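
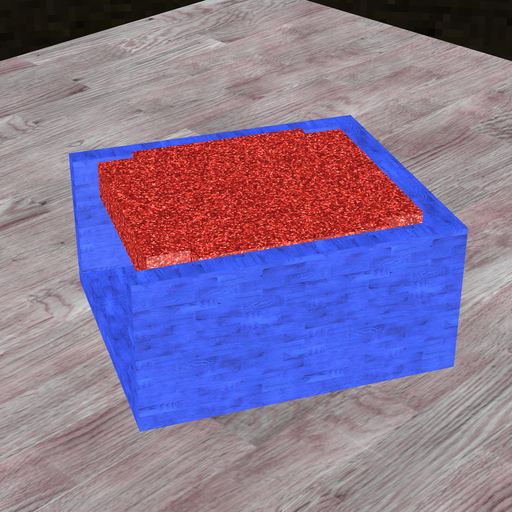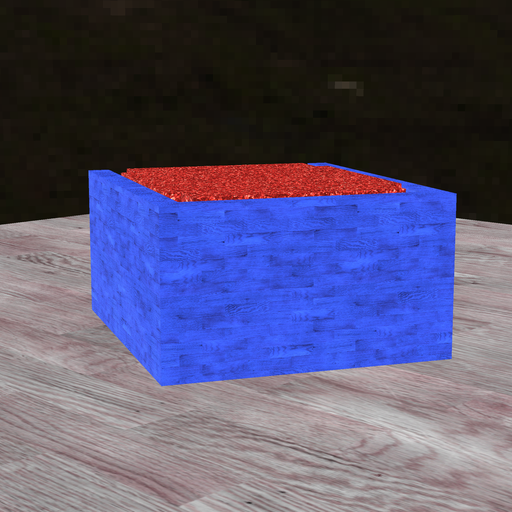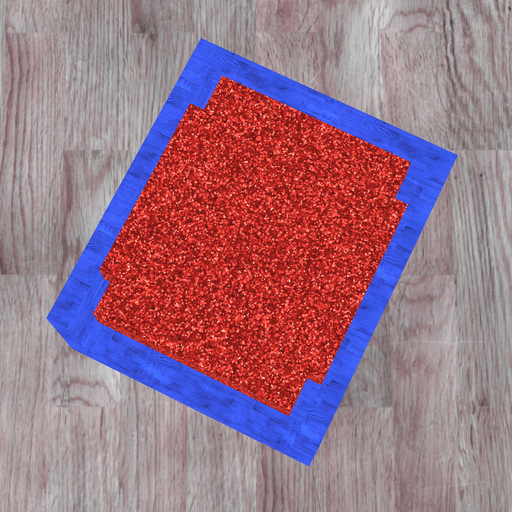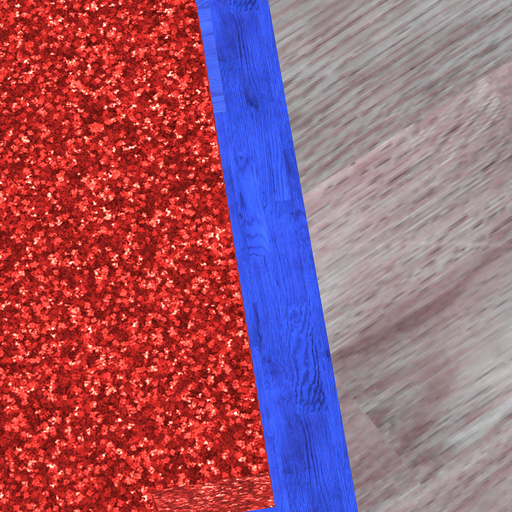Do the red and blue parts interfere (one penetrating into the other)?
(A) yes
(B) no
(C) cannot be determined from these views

(B) no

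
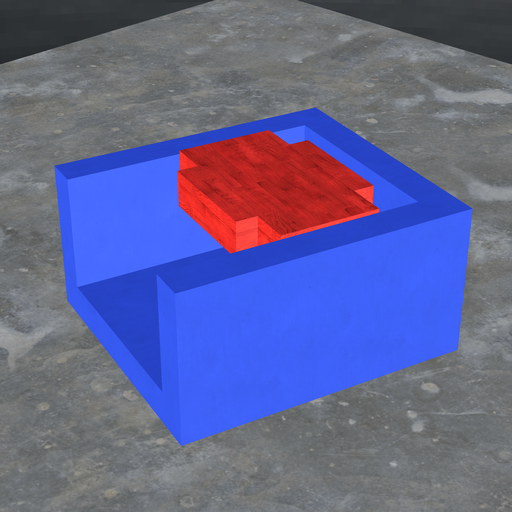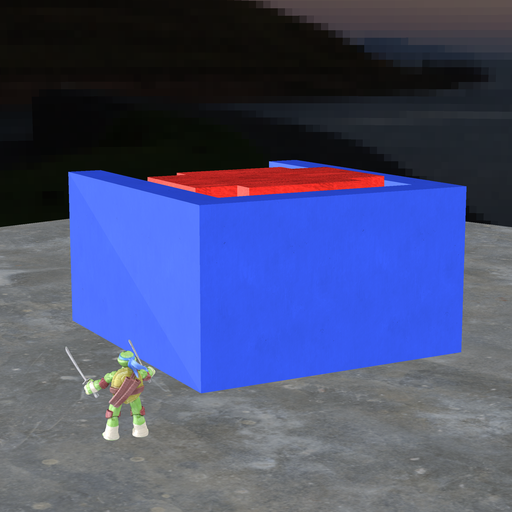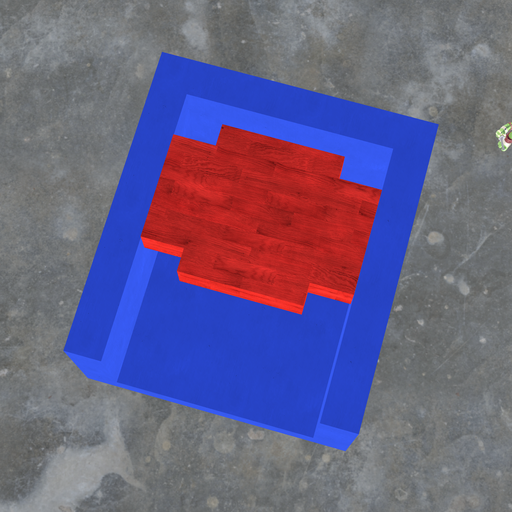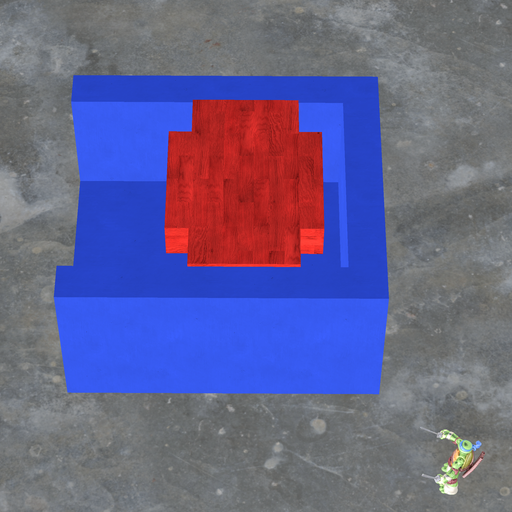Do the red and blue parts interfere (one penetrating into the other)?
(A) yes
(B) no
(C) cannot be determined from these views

(B) no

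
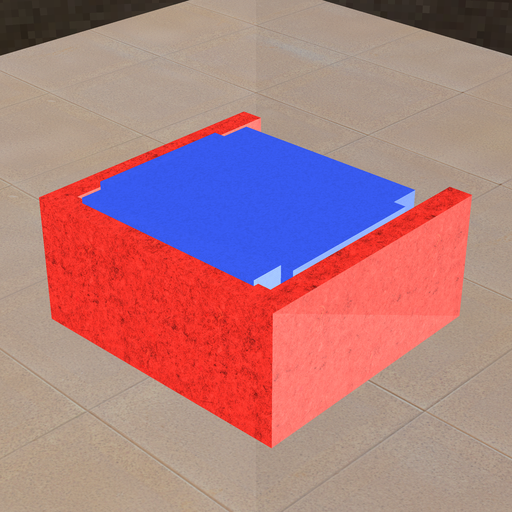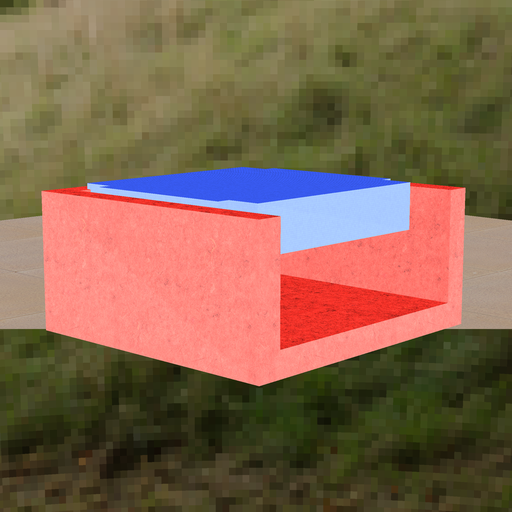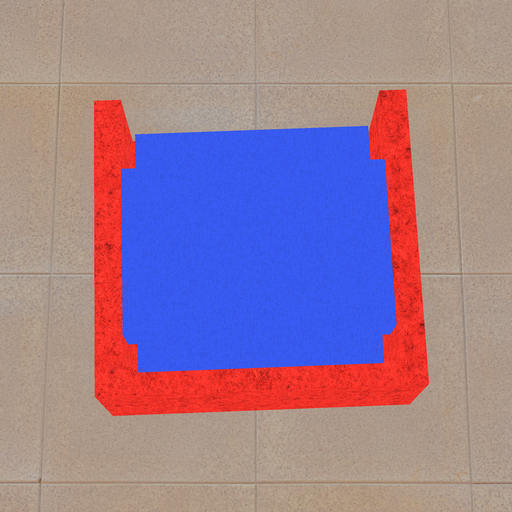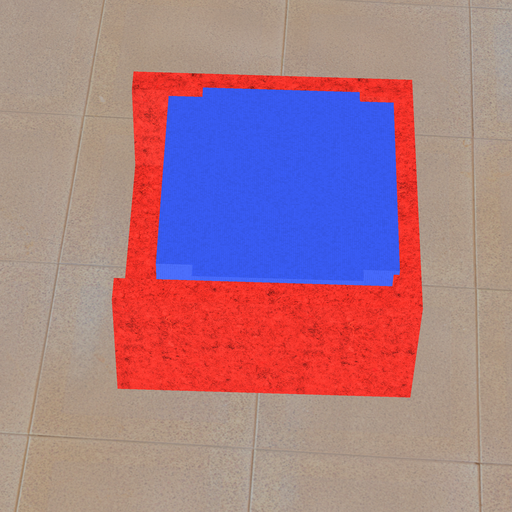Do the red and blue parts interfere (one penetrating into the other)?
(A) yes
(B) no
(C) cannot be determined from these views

(A) yes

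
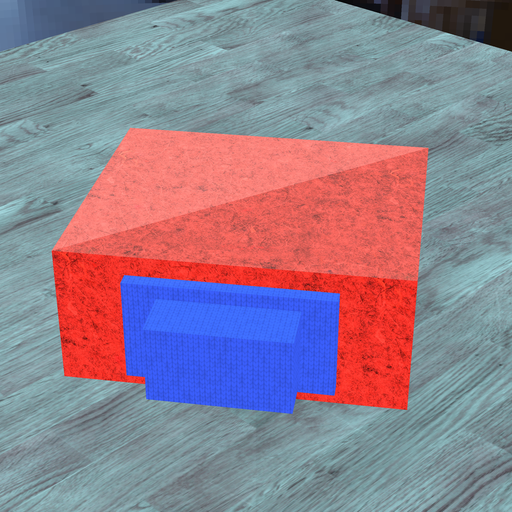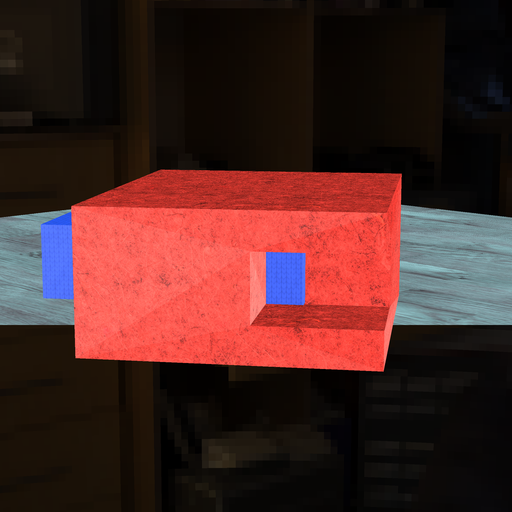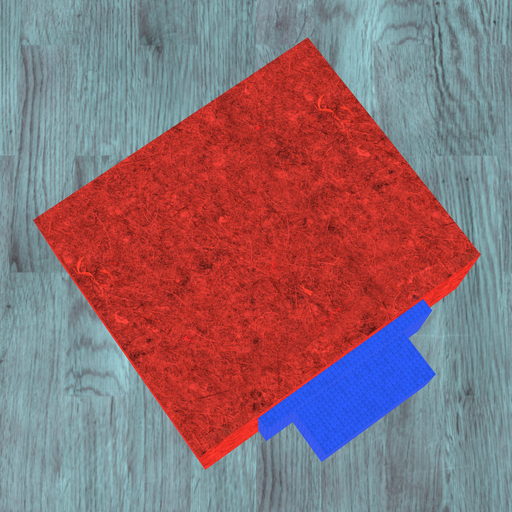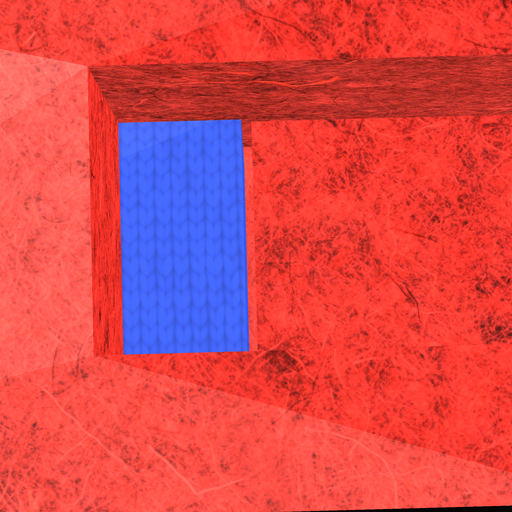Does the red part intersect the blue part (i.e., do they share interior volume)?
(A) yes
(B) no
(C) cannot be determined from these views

(B) no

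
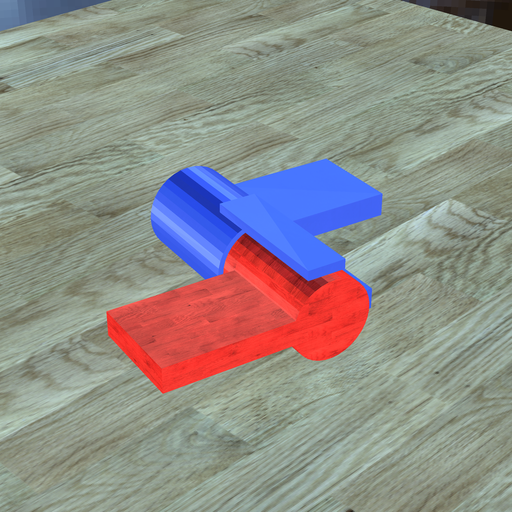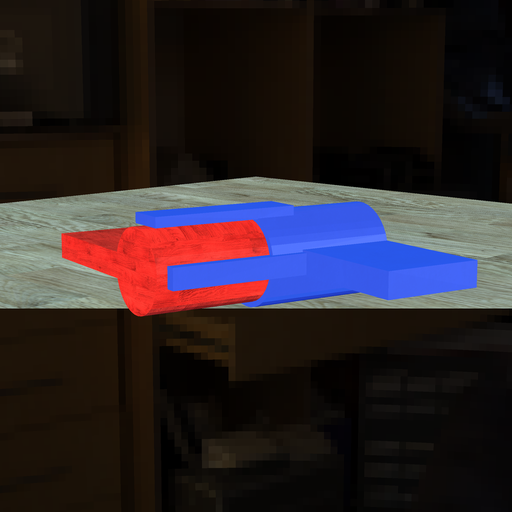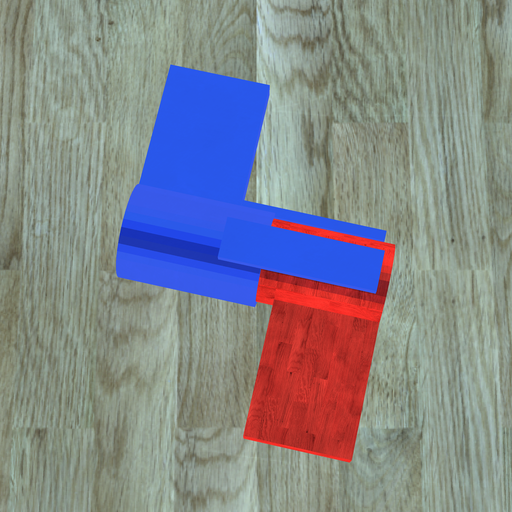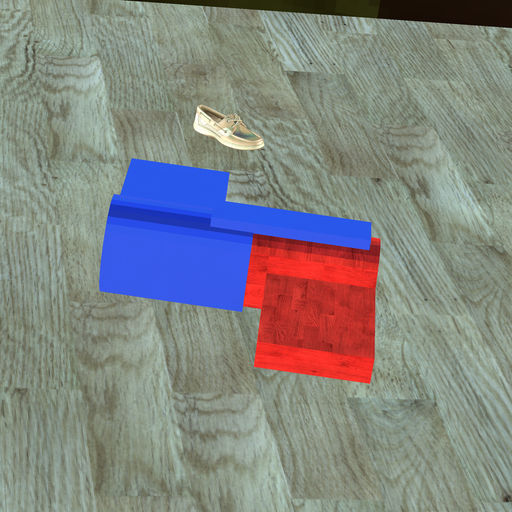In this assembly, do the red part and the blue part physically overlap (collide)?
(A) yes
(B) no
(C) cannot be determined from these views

(A) yes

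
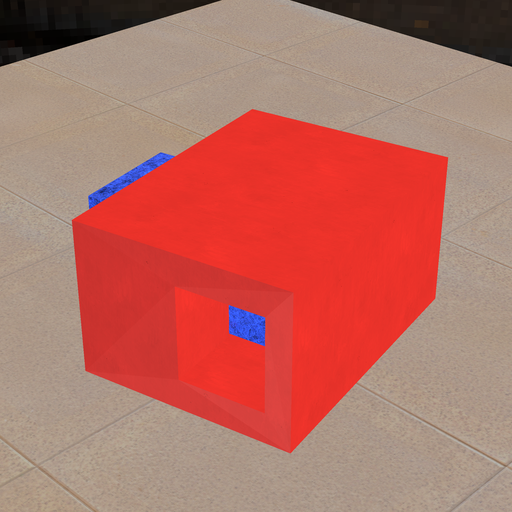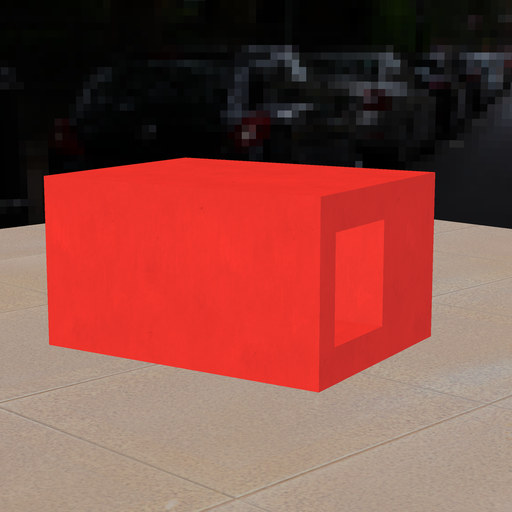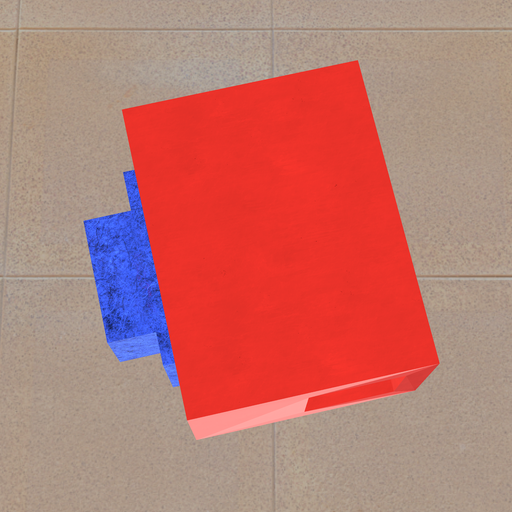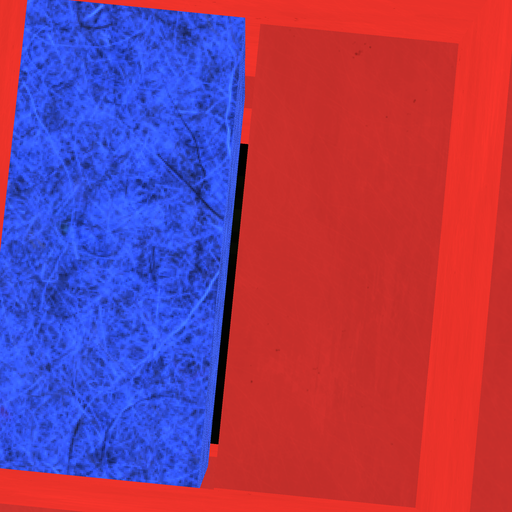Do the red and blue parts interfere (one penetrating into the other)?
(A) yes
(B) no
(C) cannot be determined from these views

(B) no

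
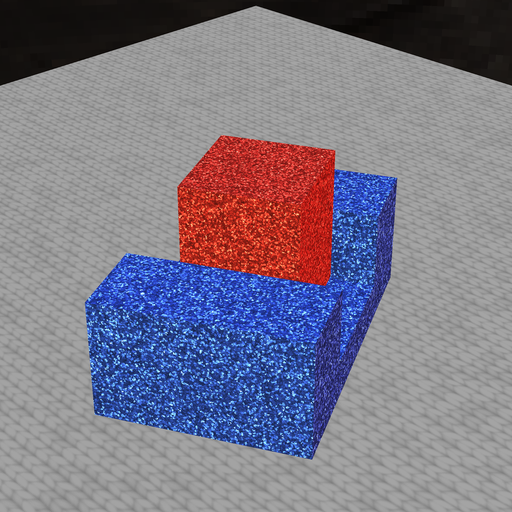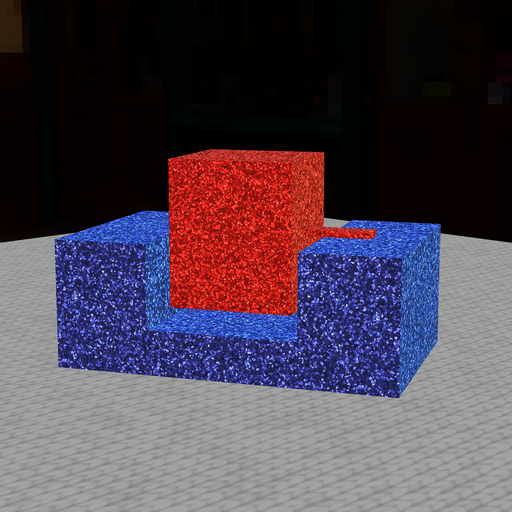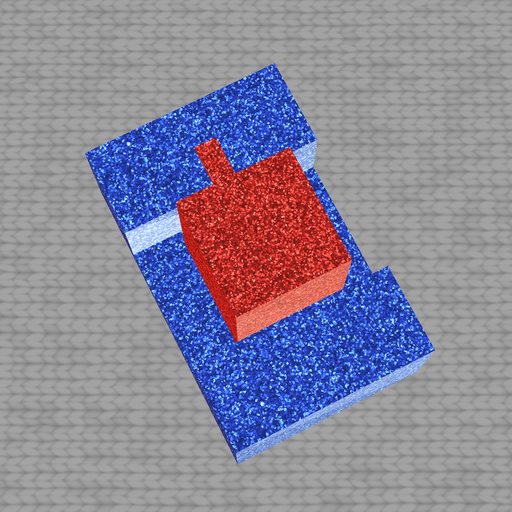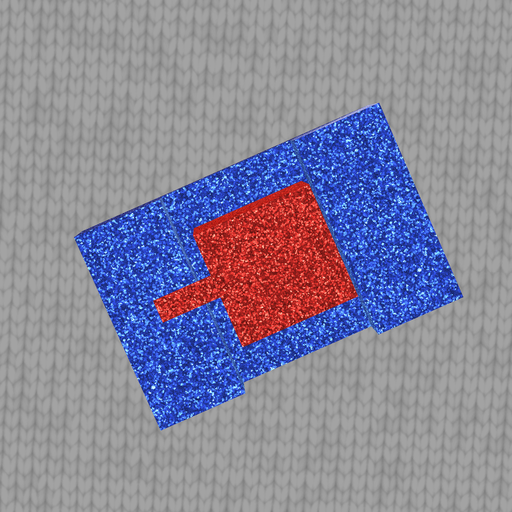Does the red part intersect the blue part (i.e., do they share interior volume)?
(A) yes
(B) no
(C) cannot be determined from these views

(B) no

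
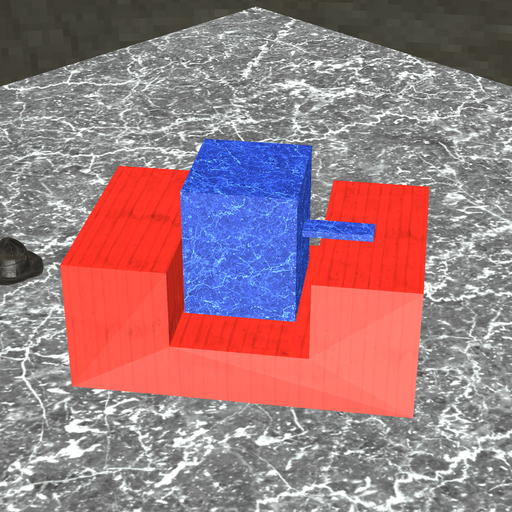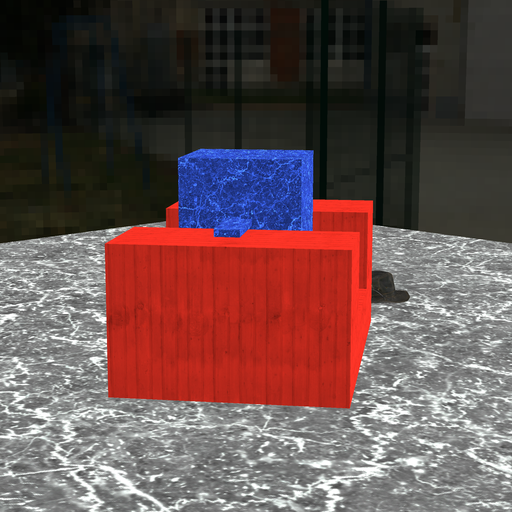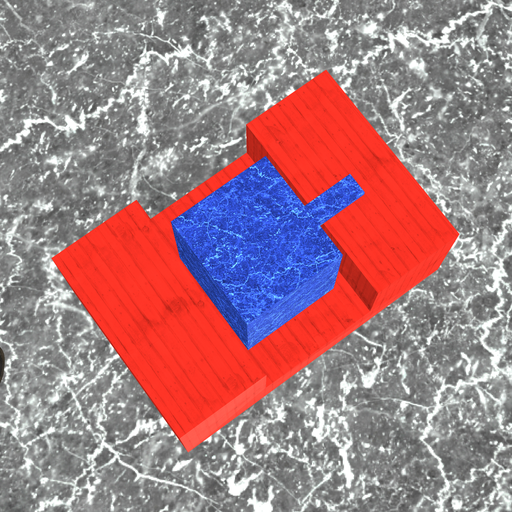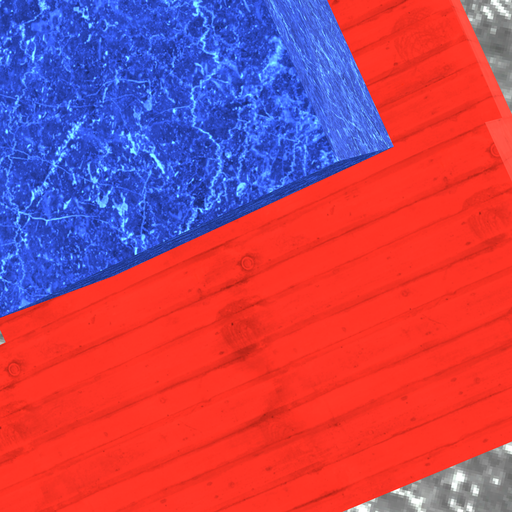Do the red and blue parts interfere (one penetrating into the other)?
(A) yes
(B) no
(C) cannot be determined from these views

(B) no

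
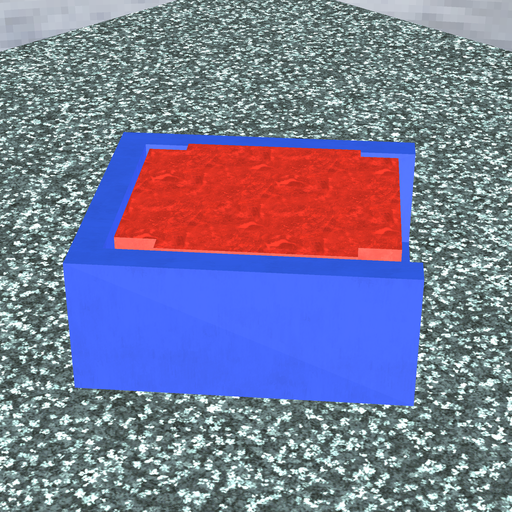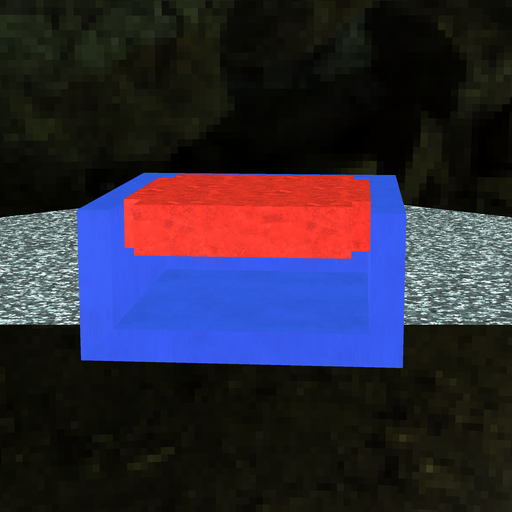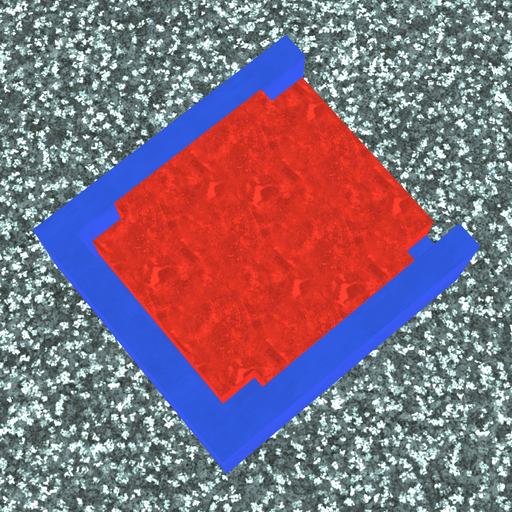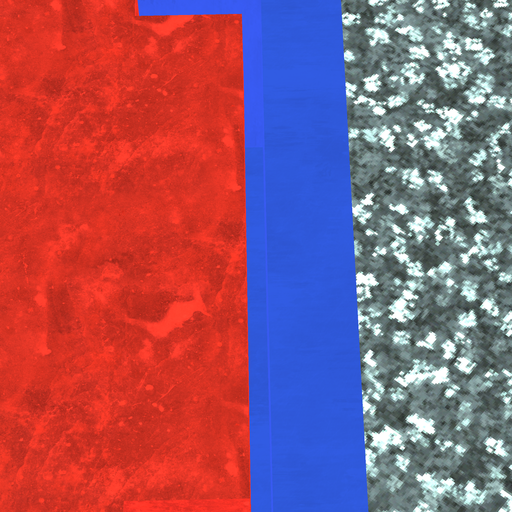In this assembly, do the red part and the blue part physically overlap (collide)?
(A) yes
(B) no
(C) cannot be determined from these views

(B) no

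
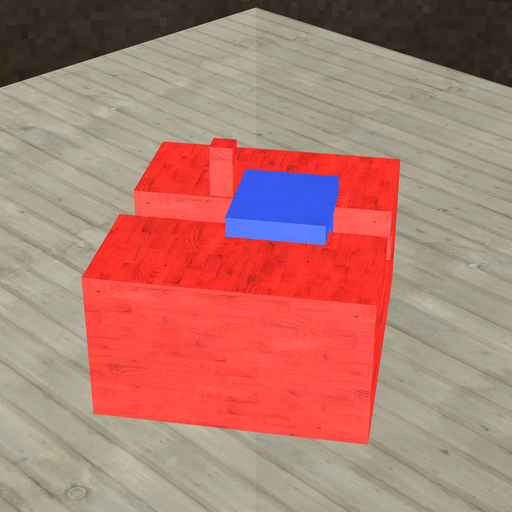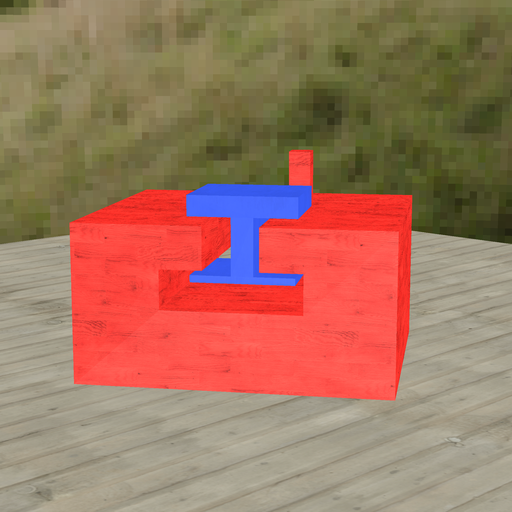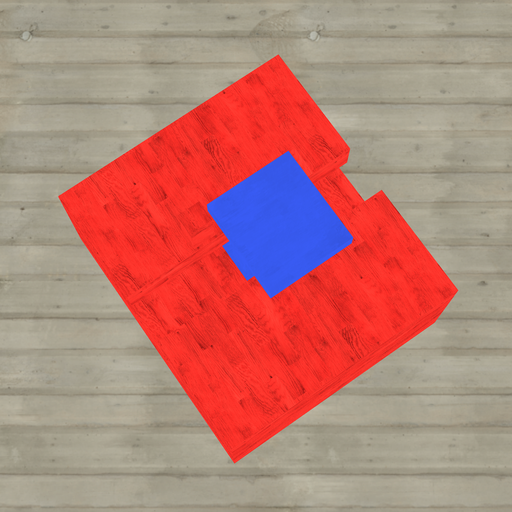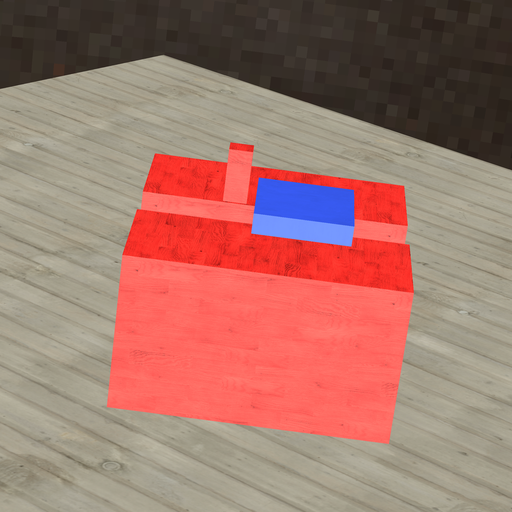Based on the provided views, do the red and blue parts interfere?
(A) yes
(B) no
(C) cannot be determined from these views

(B) no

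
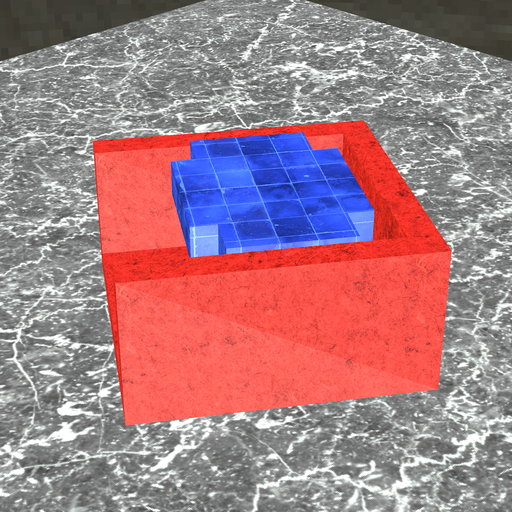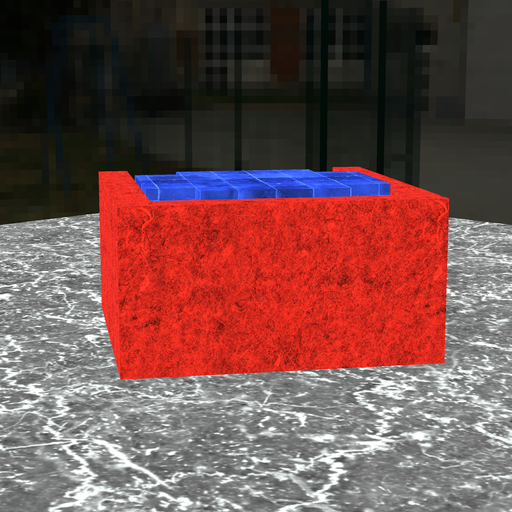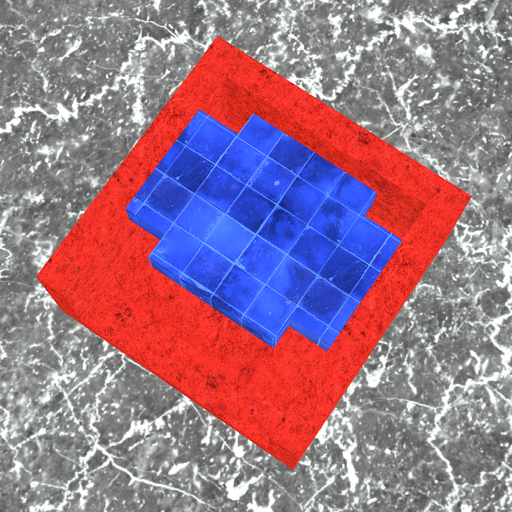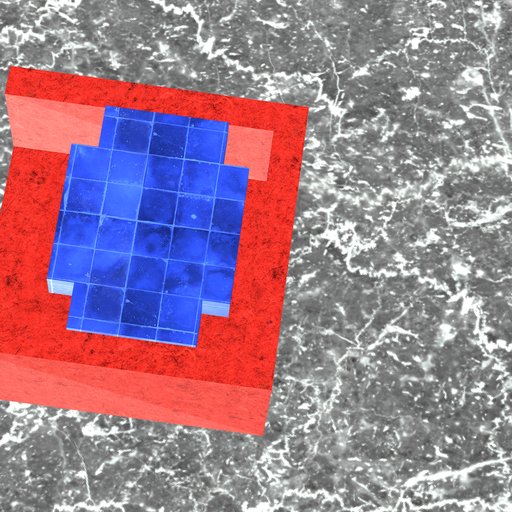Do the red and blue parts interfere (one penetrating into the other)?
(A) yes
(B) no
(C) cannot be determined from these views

(B) no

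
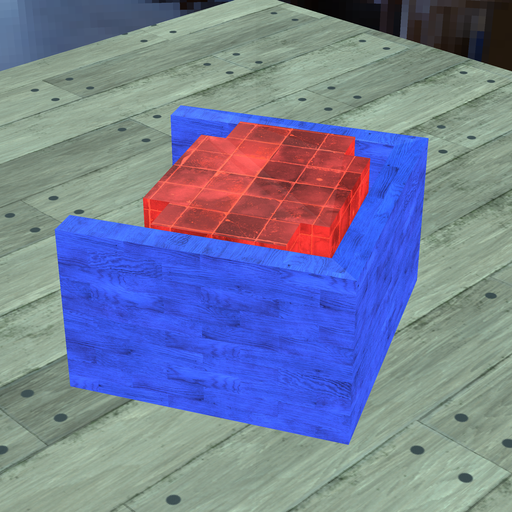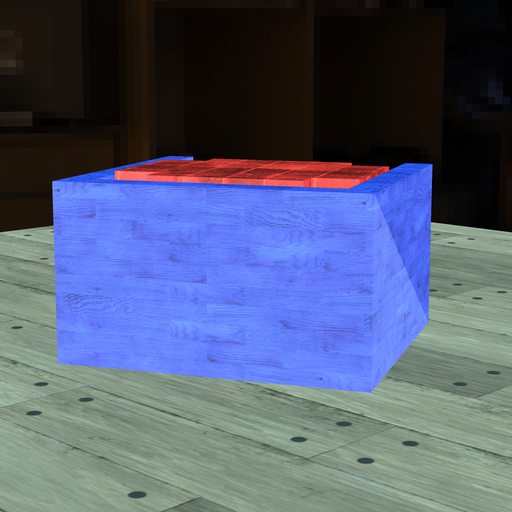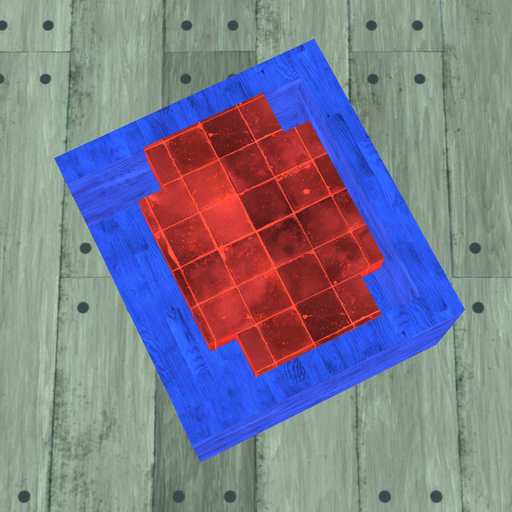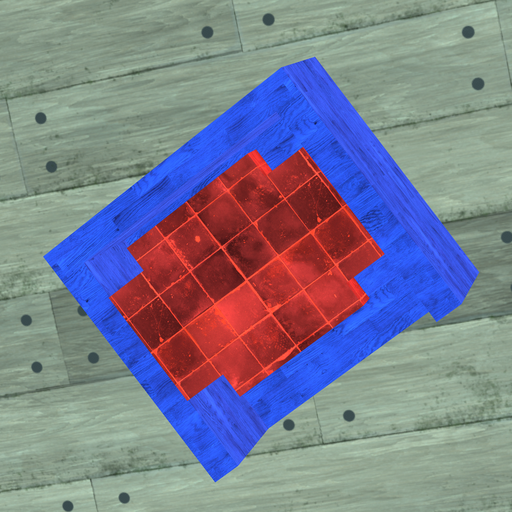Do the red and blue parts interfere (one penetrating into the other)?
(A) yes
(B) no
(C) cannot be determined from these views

(B) no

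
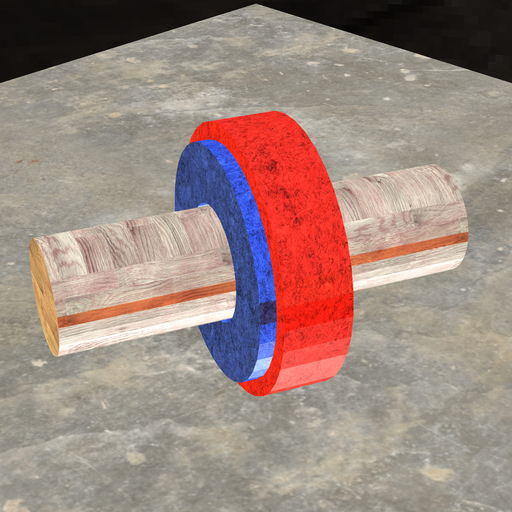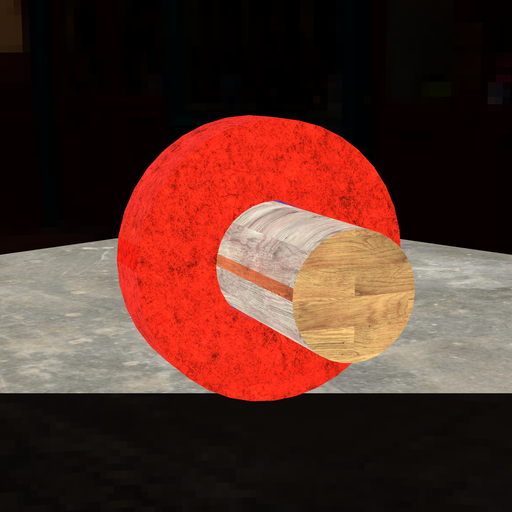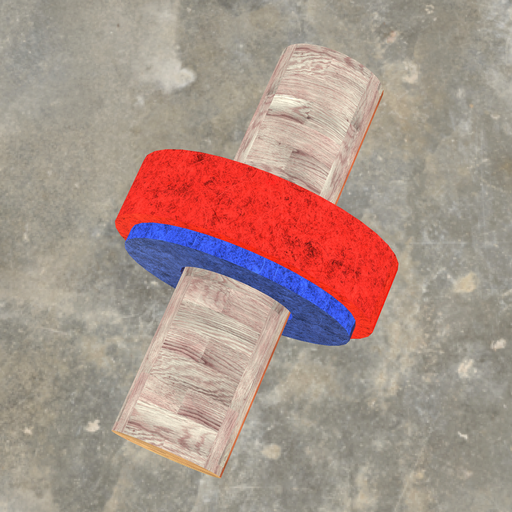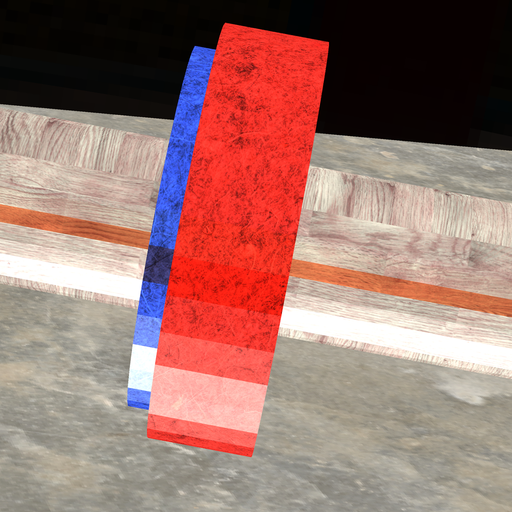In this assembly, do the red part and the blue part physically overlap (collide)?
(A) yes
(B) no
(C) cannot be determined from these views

(A) yes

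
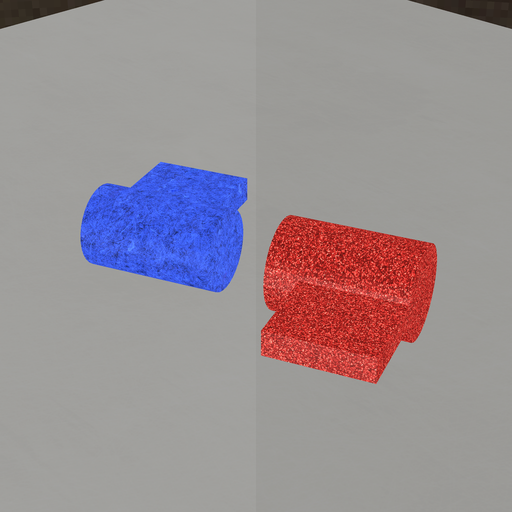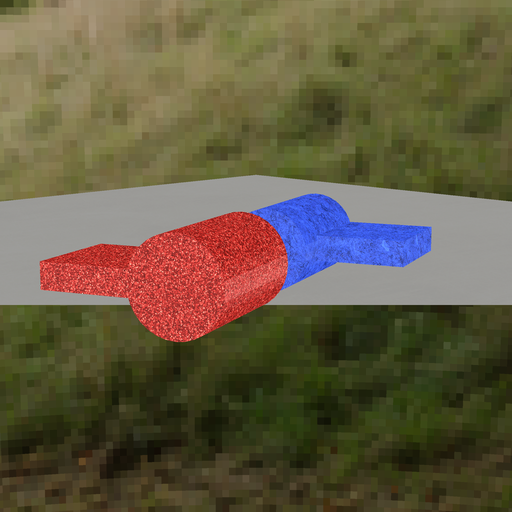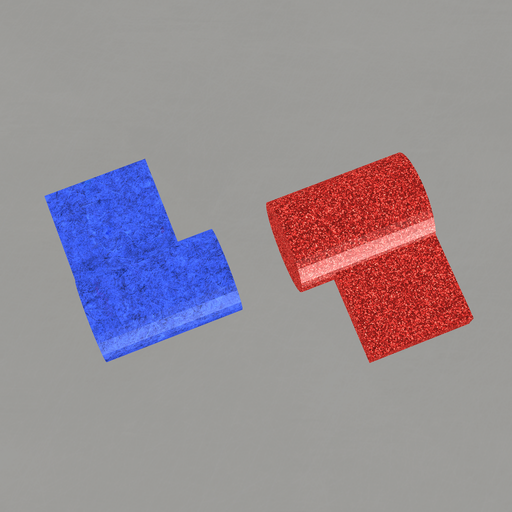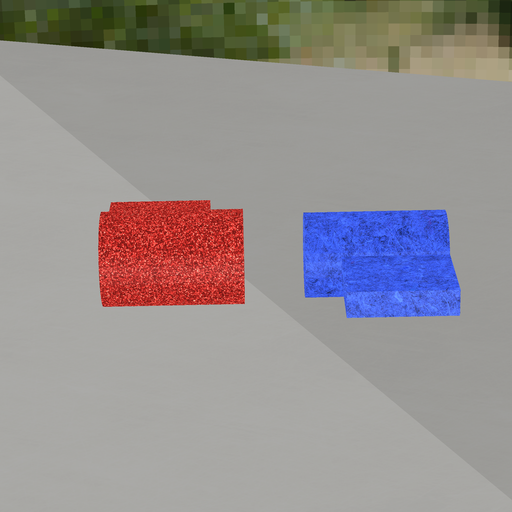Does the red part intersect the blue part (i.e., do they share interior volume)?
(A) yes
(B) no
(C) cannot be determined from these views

(B) no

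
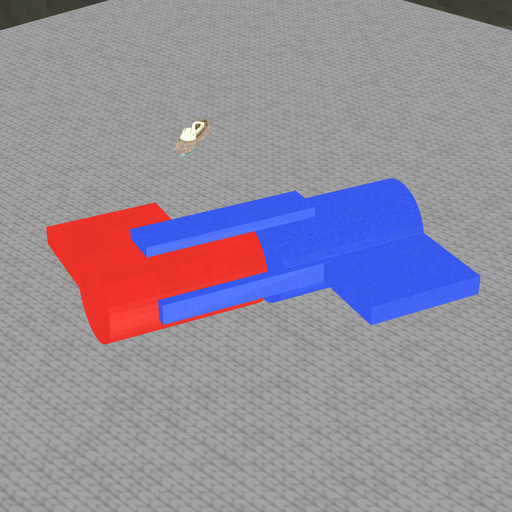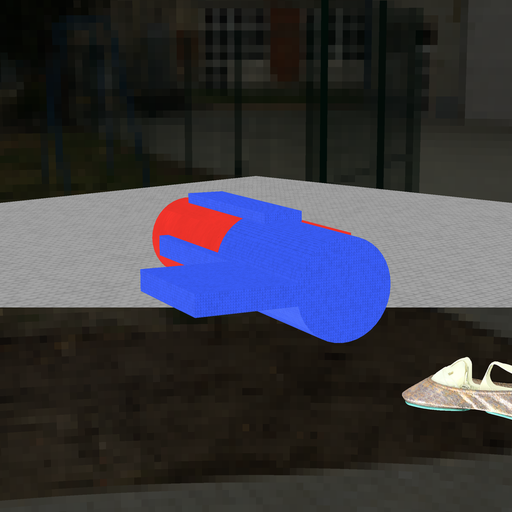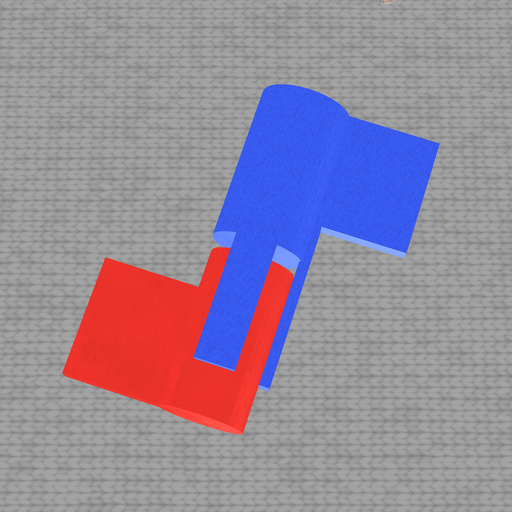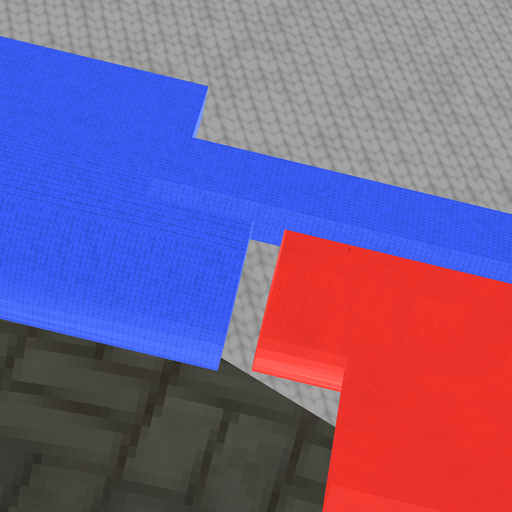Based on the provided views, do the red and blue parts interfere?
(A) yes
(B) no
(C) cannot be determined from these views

(B) no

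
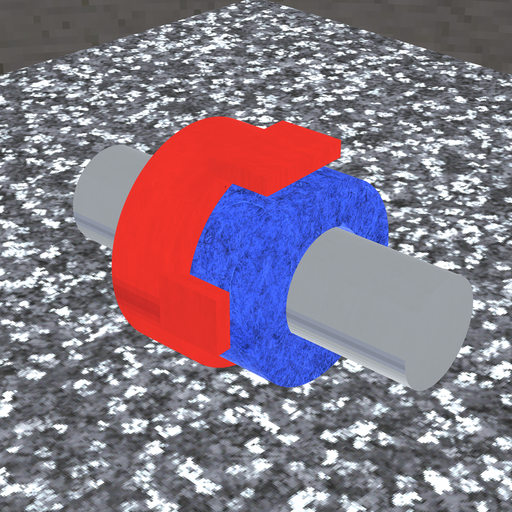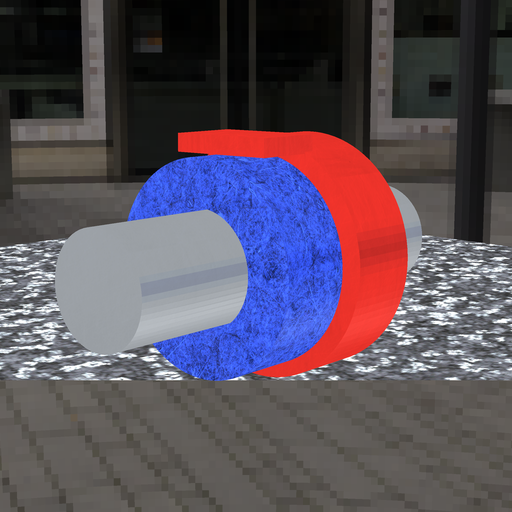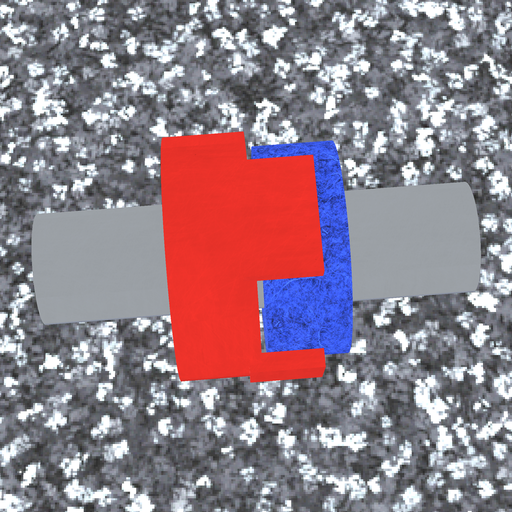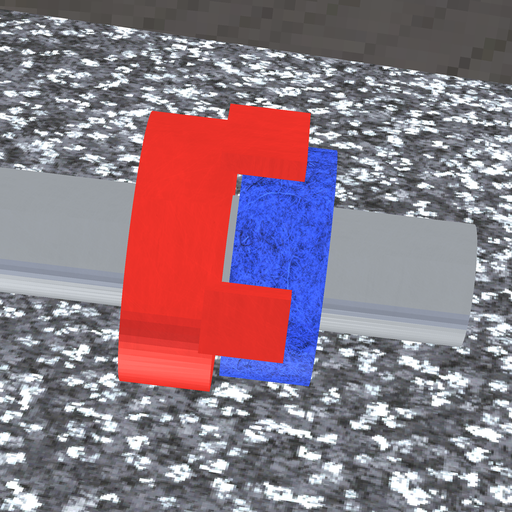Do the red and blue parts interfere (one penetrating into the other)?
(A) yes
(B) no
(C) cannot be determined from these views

(B) no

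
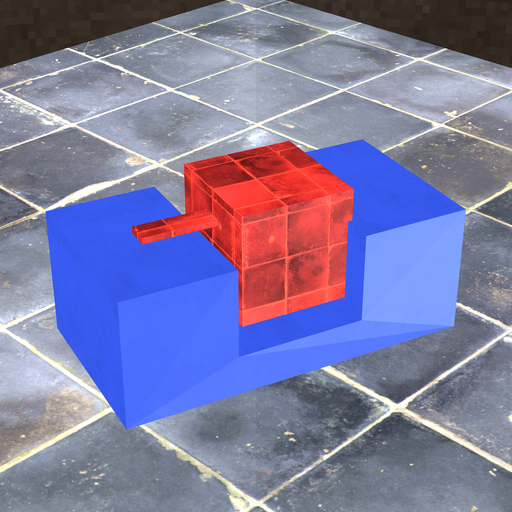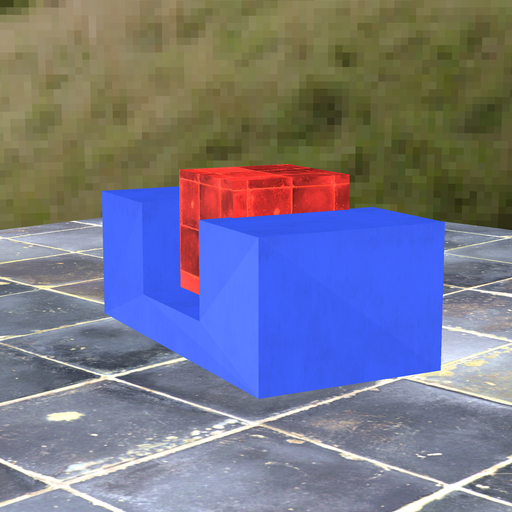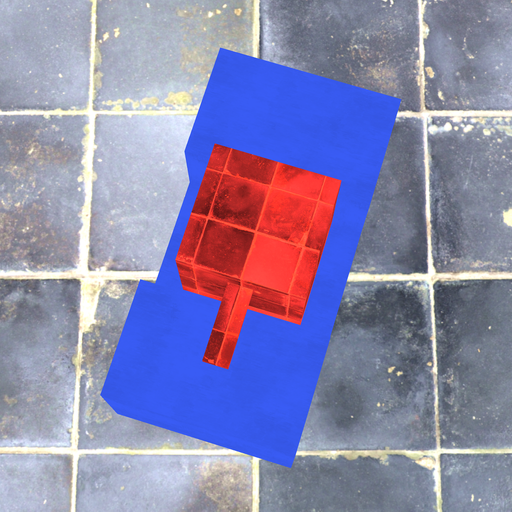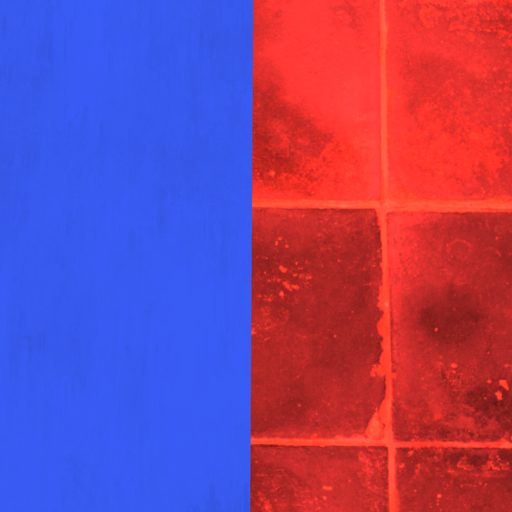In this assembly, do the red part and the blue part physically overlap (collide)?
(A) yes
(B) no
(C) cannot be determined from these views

(A) yes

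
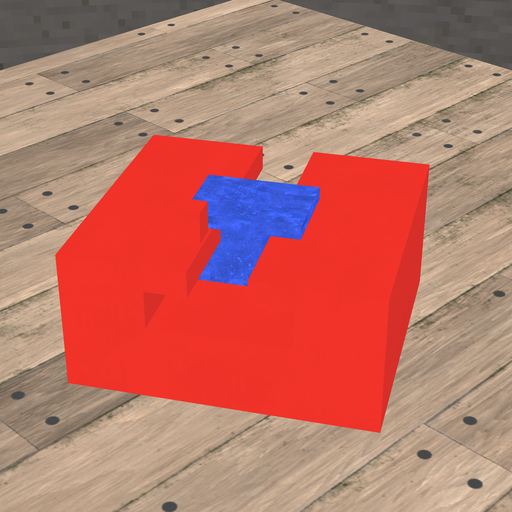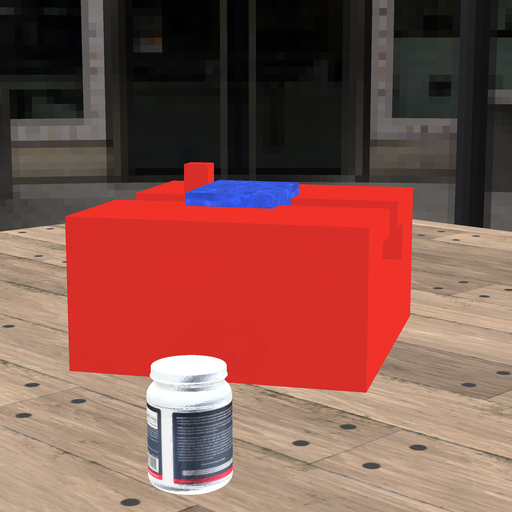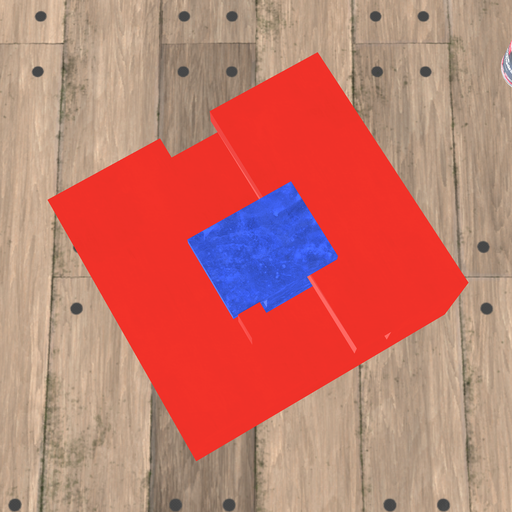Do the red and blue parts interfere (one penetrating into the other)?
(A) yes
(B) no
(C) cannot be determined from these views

(B) no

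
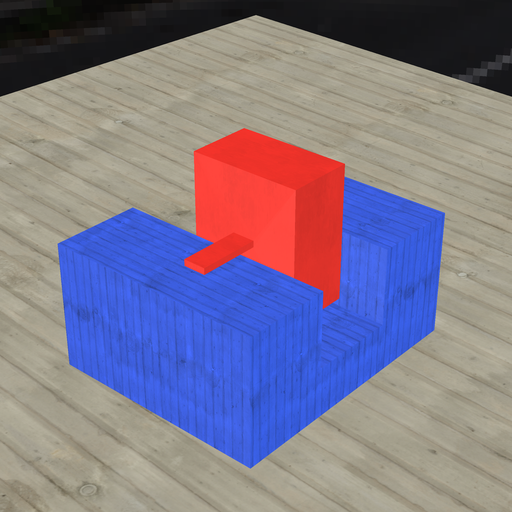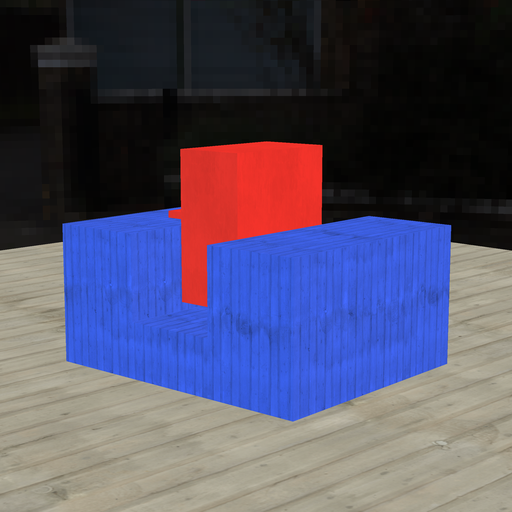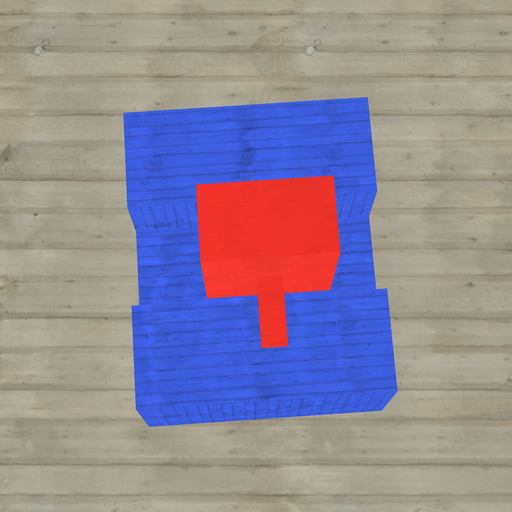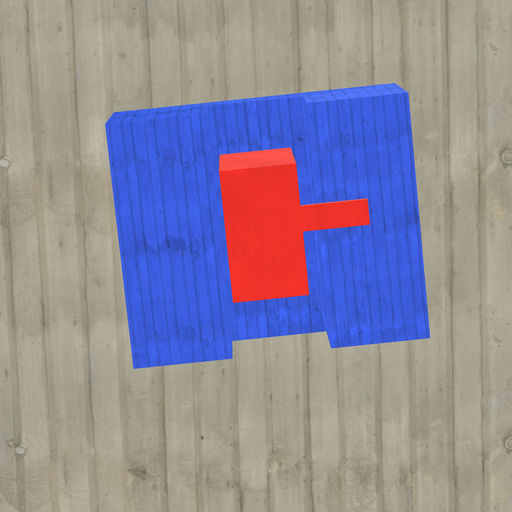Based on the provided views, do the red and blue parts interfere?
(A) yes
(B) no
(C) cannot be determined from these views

(B) no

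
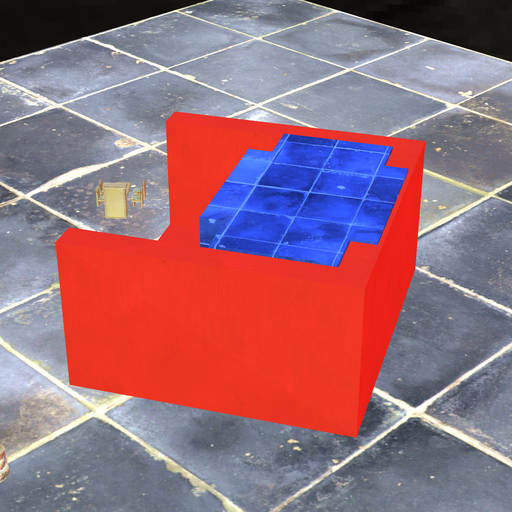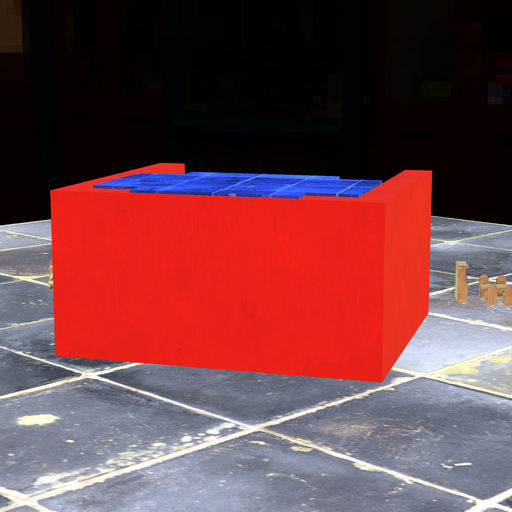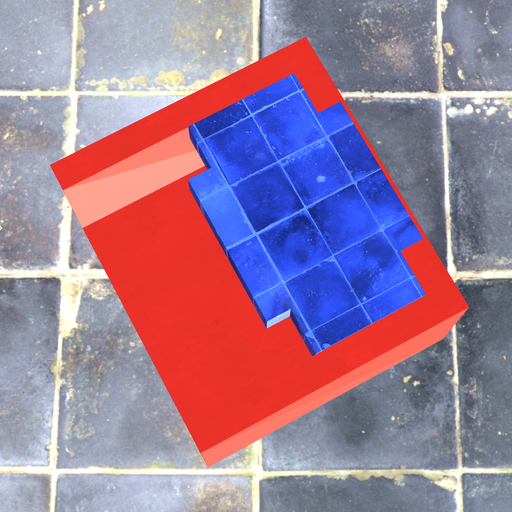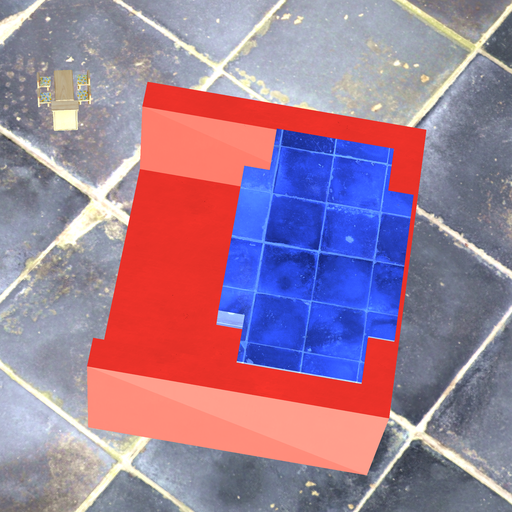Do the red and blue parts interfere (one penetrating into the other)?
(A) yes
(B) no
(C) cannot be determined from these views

(A) yes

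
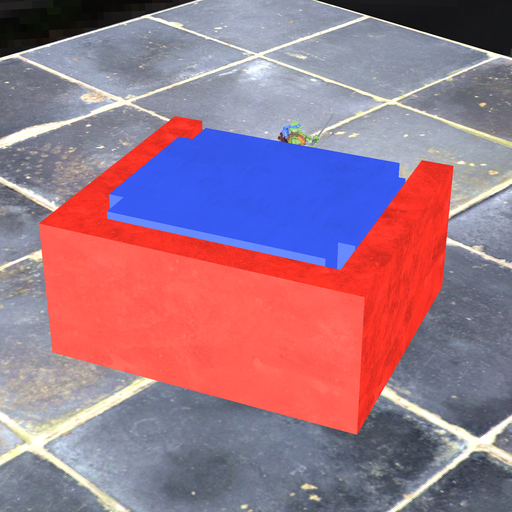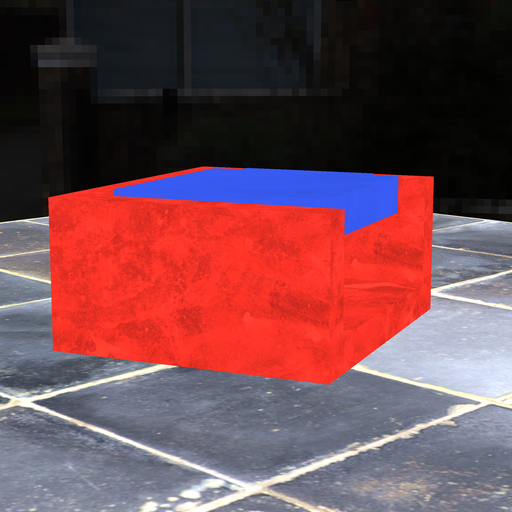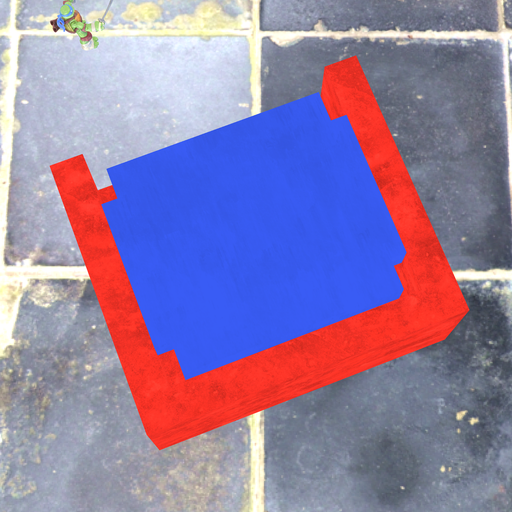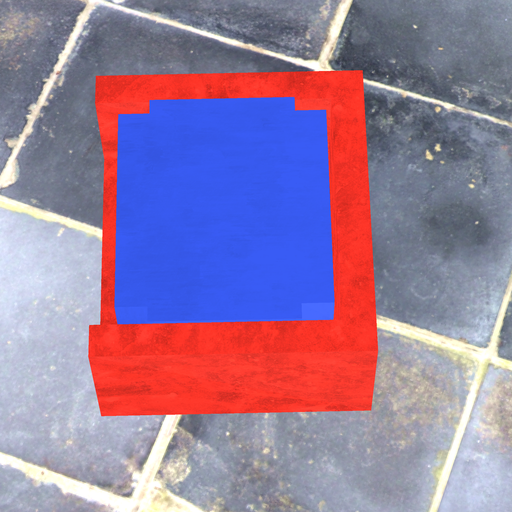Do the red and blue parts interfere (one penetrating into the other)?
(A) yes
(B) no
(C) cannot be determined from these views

(B) no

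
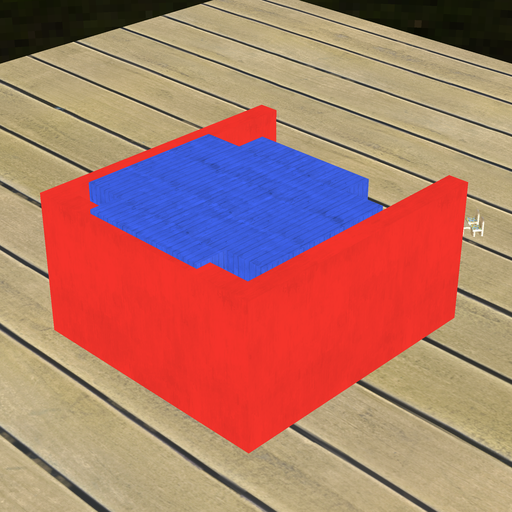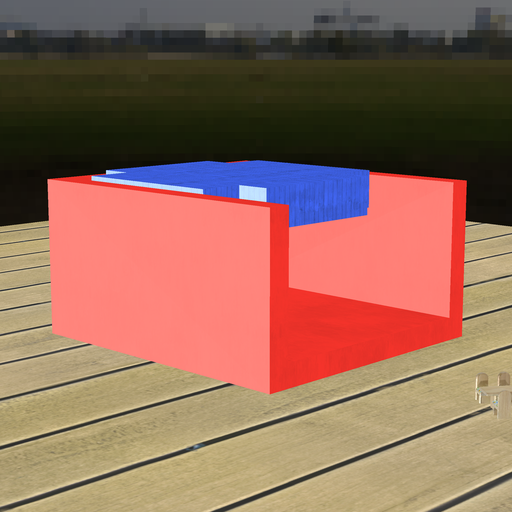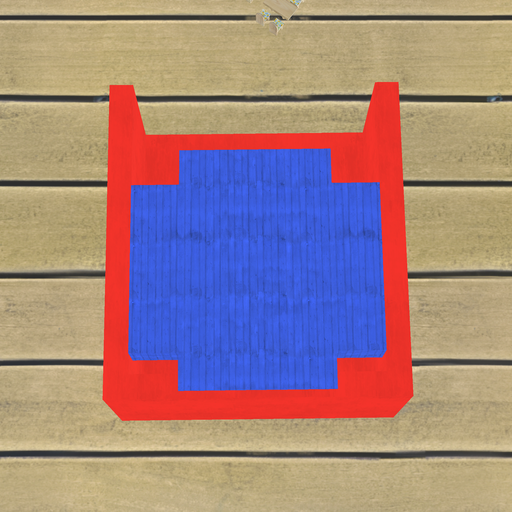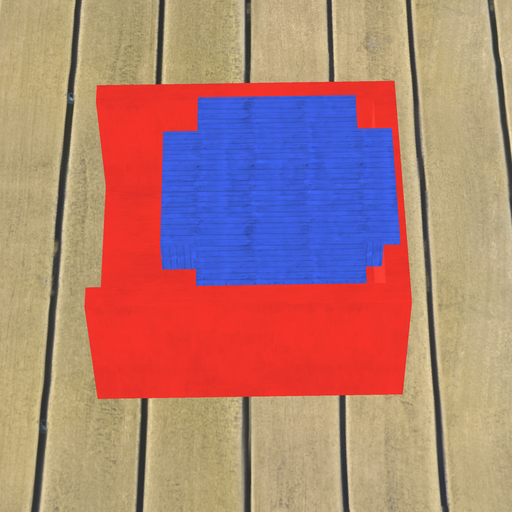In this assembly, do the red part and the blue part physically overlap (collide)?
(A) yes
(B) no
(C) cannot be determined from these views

(A) yes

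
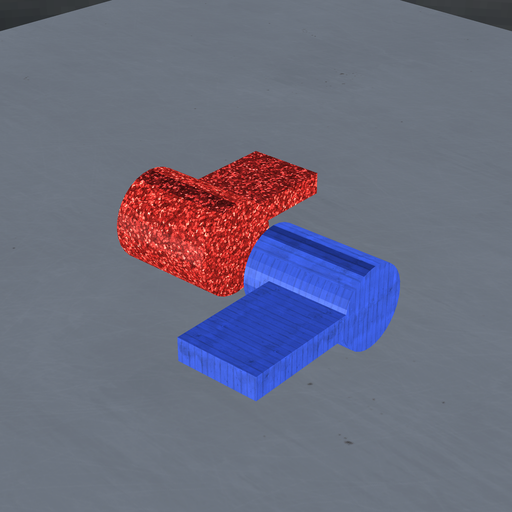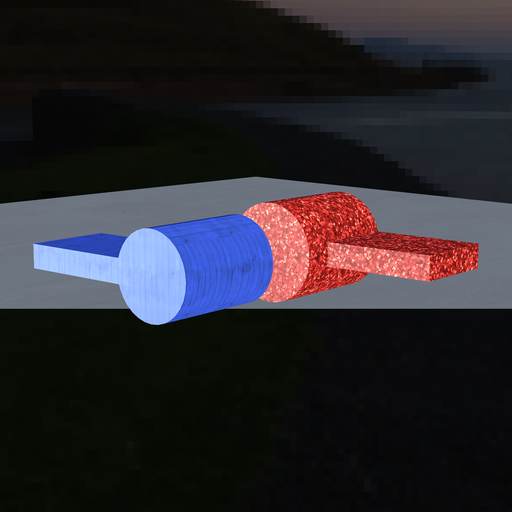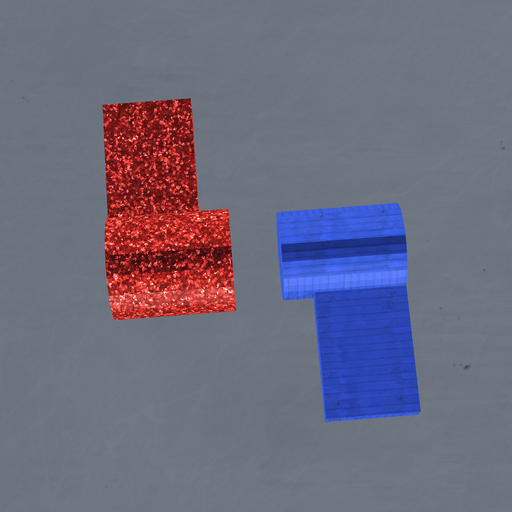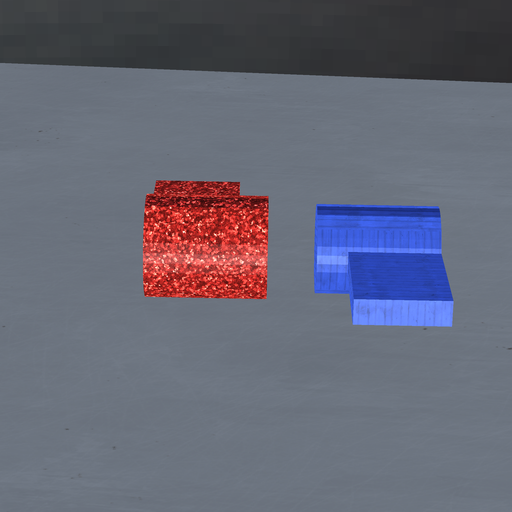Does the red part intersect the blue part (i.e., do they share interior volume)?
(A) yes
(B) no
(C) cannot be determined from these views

(B) no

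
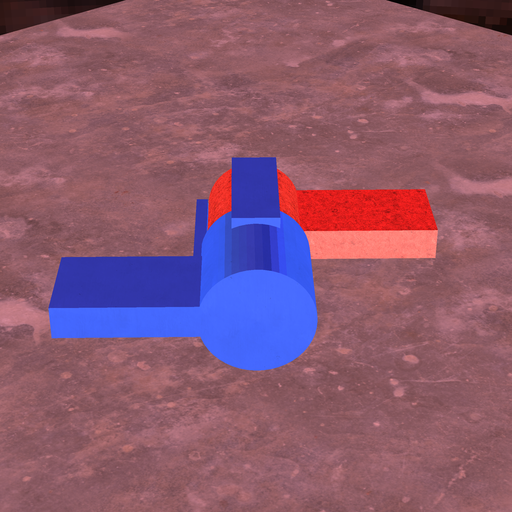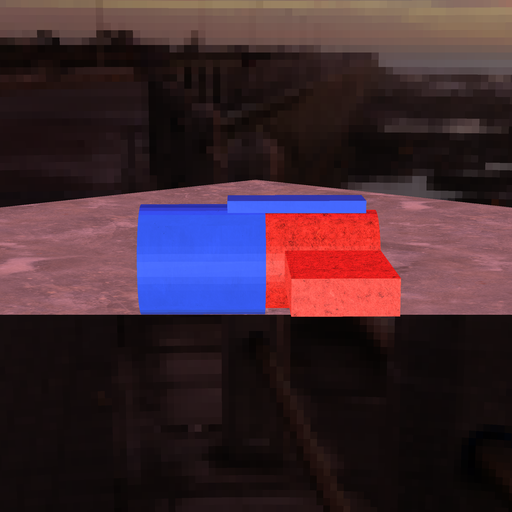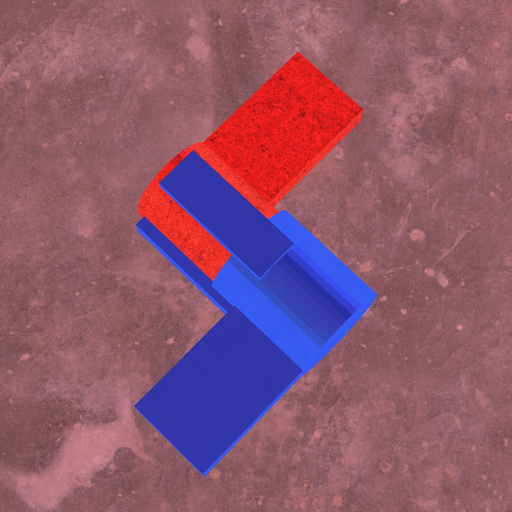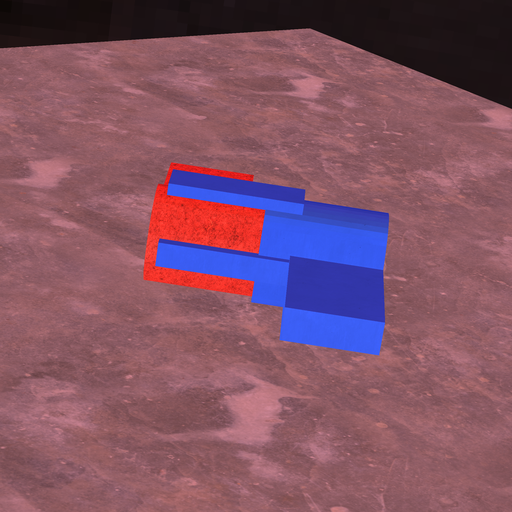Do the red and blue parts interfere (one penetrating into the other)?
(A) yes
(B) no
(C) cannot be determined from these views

(A) yes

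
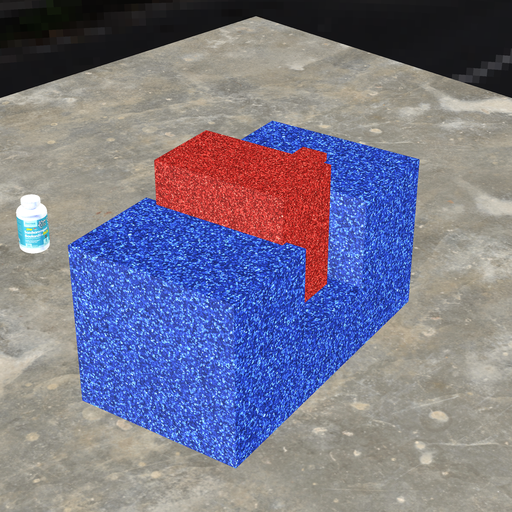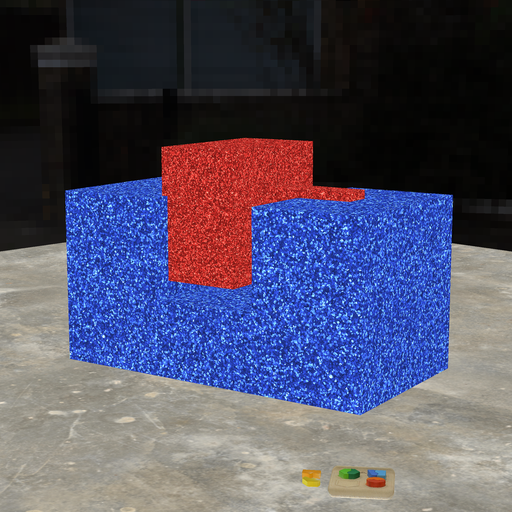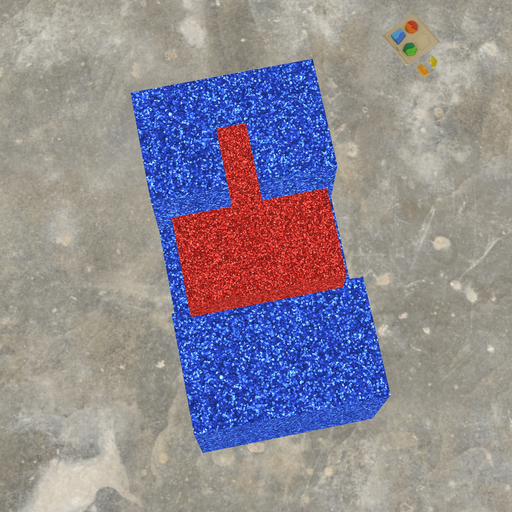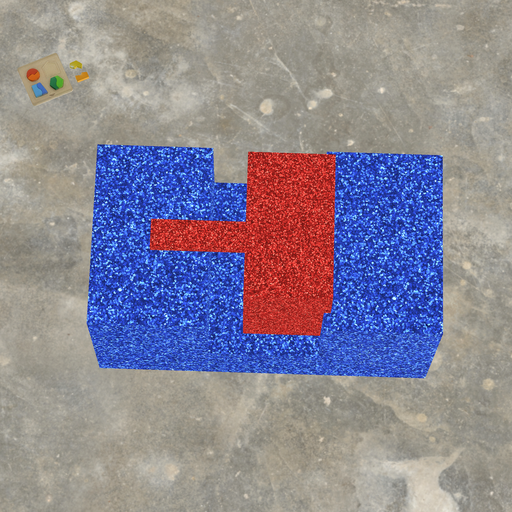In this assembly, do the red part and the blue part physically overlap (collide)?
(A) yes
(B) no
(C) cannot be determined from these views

(A) yes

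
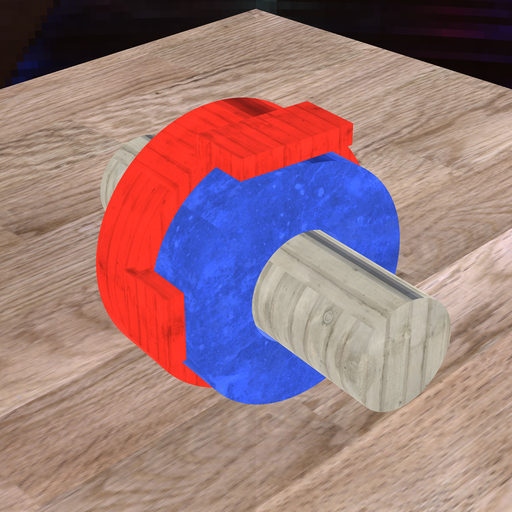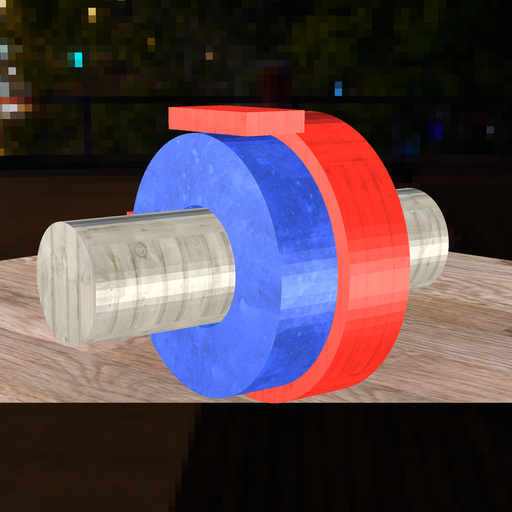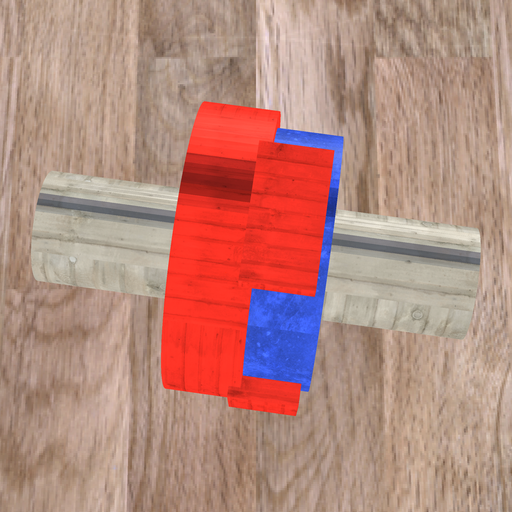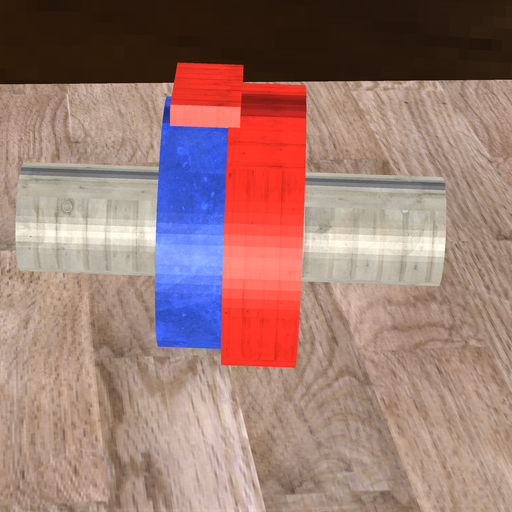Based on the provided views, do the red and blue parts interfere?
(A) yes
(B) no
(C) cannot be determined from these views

(A) yes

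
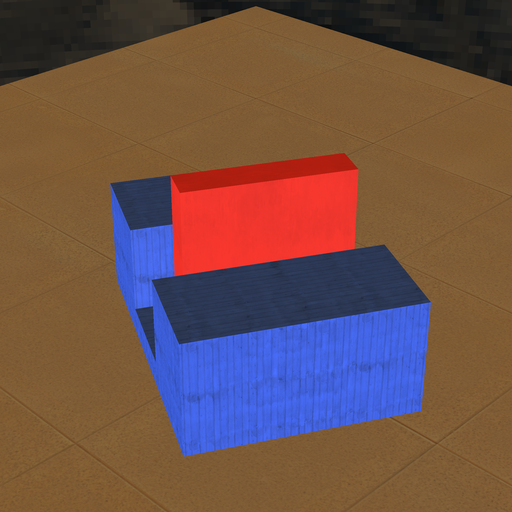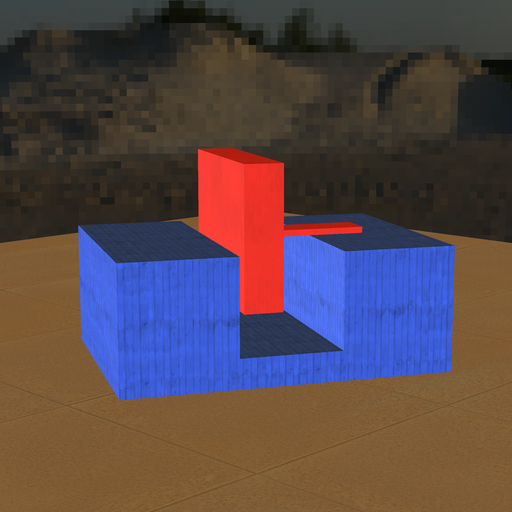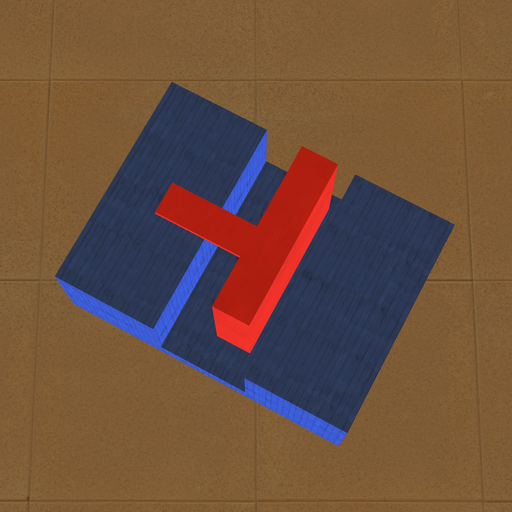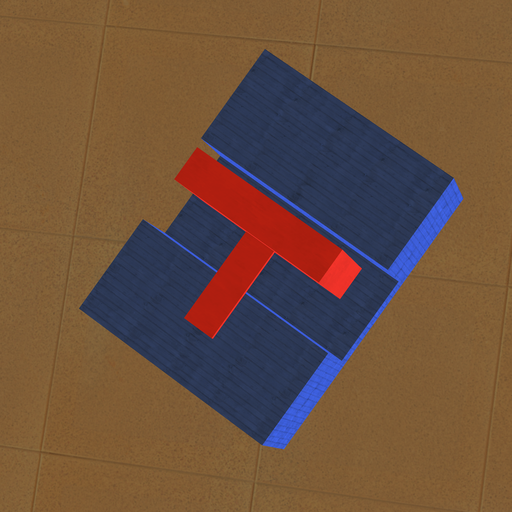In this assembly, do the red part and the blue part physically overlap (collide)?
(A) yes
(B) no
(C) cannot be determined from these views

(B) no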